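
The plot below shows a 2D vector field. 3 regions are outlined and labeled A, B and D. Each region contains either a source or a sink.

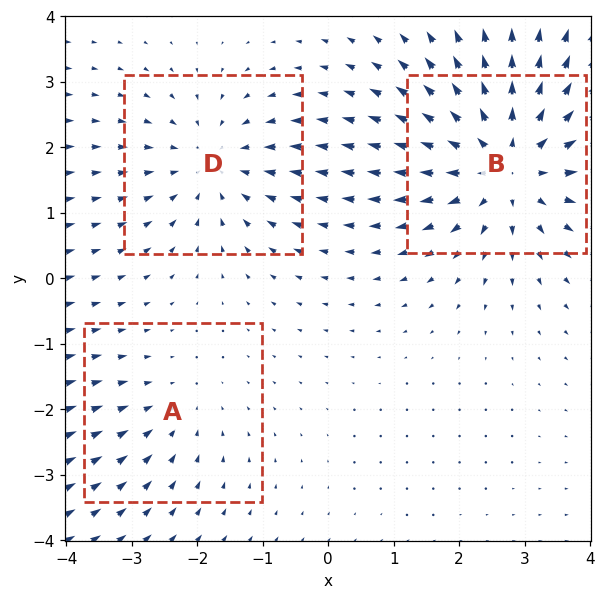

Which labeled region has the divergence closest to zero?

Divergence at each region's feature centre — A: about -2, B: about +5, D: about -3. Region A is closest to zero.

A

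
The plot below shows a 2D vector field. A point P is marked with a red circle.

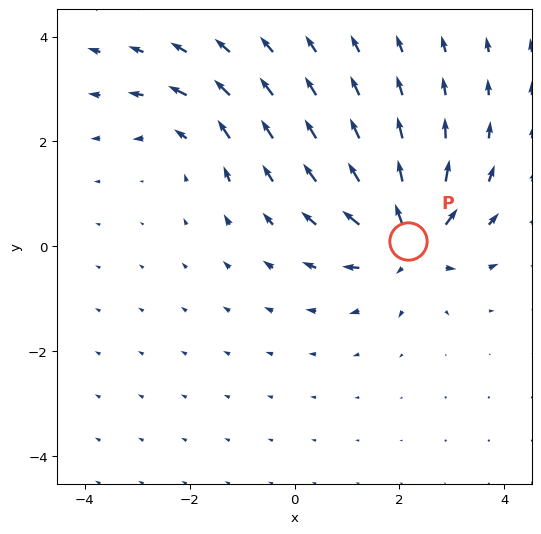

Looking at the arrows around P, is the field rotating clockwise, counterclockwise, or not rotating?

not rotating

Near P at (2.2, 0.1) the arrows show no circulation. The curl there is ≈0.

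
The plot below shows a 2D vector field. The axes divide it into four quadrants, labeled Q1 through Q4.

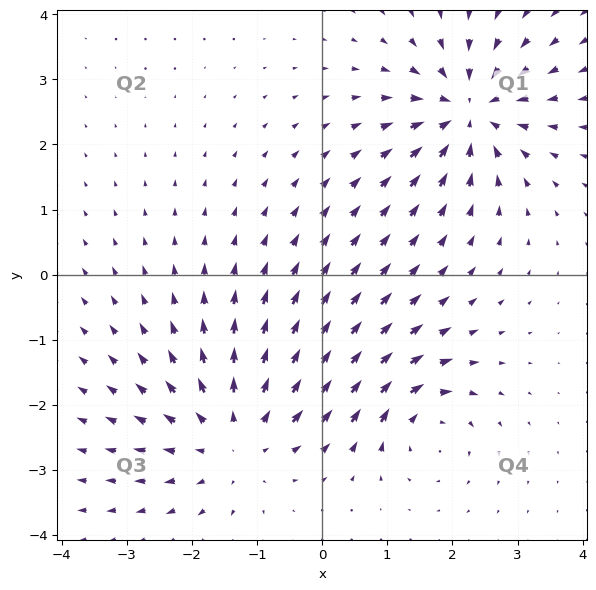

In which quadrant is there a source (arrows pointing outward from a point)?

The source sits at approximately (-1.3, -2.5), which lies in quadrant Q3. The divergence there is about +4, positive as expected for a source.

Q3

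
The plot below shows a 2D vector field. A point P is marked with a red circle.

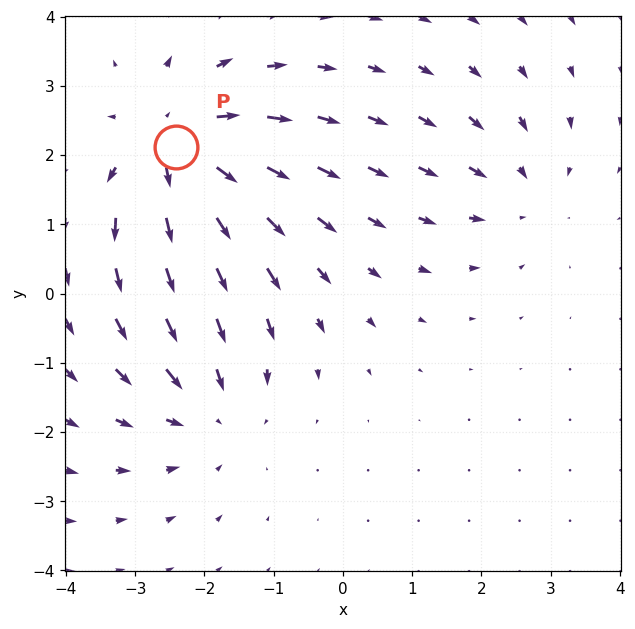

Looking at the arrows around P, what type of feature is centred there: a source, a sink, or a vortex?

source

At P (-2.4, 2.1) the arrows spread outward. Divergence about +4, curl ≈0 — positive divergence with near-zero curl is a source.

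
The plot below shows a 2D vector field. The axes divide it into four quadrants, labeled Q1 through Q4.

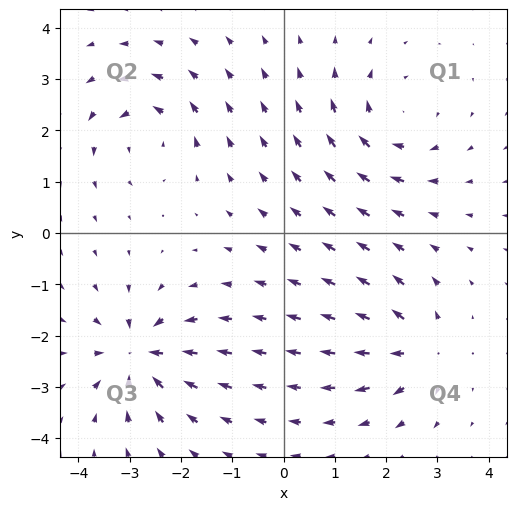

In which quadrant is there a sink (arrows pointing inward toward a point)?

The sink sits at approximately (-2.8, -2.4), which lies in quadrant Q3. The divergence there is about -7, negative as expected for a sink.

Q3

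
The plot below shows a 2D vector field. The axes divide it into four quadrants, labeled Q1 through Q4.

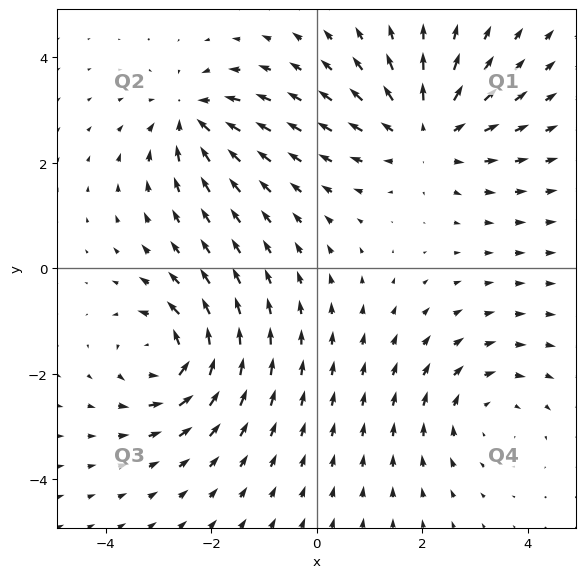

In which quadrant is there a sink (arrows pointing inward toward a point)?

Q2

The sink sits at approximately (-2.4, 2.9), which lies in quadrant Q2. The divergence there is about -4, negative as expected for a sink.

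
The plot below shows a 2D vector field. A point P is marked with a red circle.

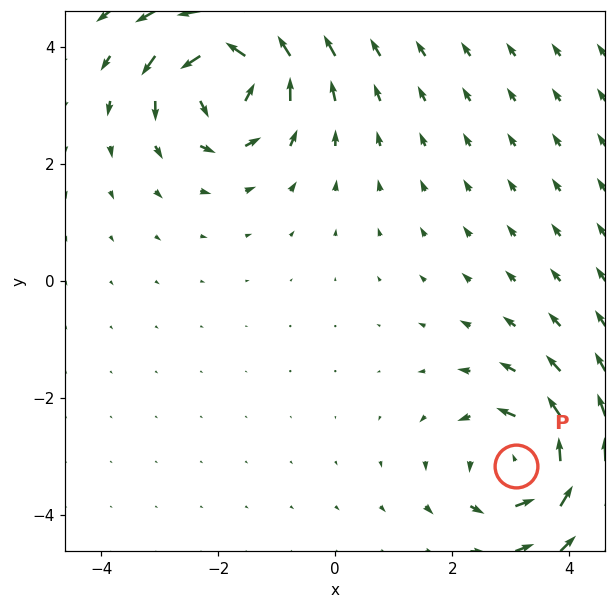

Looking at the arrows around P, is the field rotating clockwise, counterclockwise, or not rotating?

Near P at (3.1, -3.2) the arrows circulate counterclockwise. The curl (z-component) there is about +5; positive curl means counterclockwise rotation.

counterclockwise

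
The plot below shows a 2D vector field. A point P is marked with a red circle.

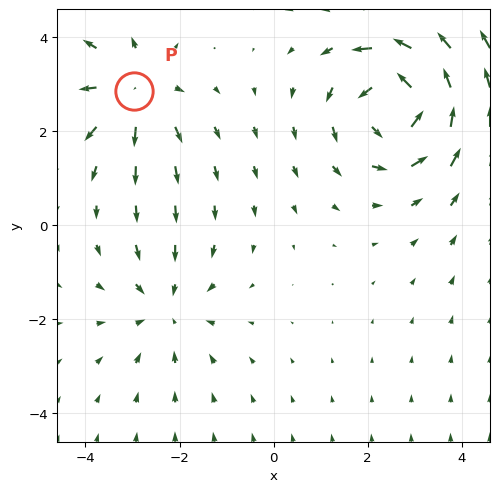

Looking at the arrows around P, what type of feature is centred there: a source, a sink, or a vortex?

At P (-3.0, 2.9) the arrows spread outward. Divergence about +3, curl ≈0 — positive divergence with near-zero curl is a source.

source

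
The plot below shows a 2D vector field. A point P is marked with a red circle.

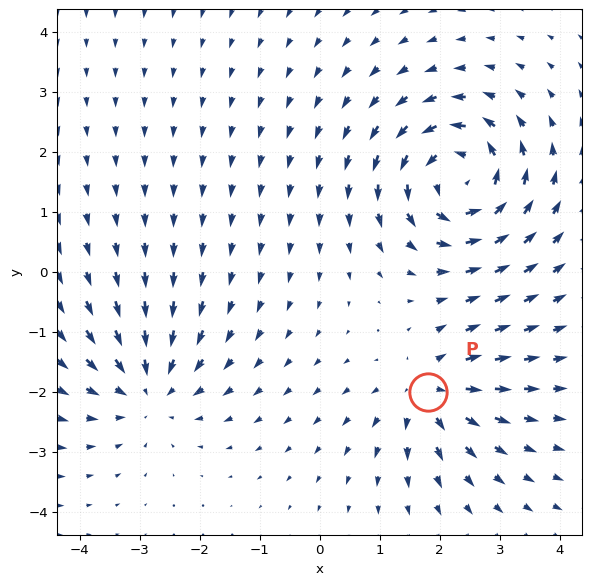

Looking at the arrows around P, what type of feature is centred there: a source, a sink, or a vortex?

At P (1.8, -2.0) the arrows spread outward. Divergence about +4, curl ≈0 — positive divergence with near-zero curl is a source.

source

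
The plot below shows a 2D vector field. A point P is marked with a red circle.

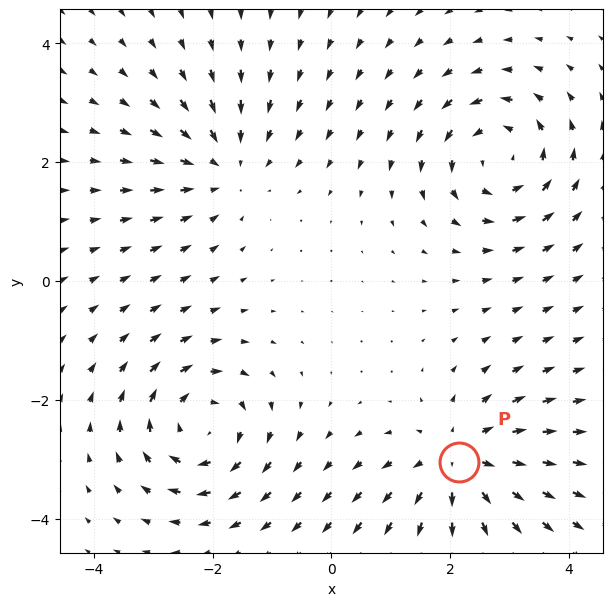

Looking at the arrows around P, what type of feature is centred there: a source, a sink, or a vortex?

At P (2.2, -3.1) the arrows spread outward. Divergence about +5, curl ≈0 — positive divergence with near-zero curl is a source.

source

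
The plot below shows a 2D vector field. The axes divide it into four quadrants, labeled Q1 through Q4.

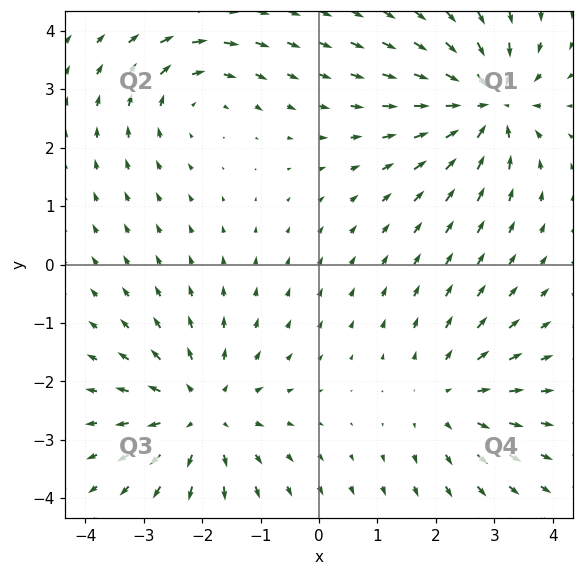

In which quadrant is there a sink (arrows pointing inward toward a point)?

The sink sits at approximately (2.9, 2.8), which lies in quadrant Q1. The divergence there is about -6, negative as expected for a sink.

Q1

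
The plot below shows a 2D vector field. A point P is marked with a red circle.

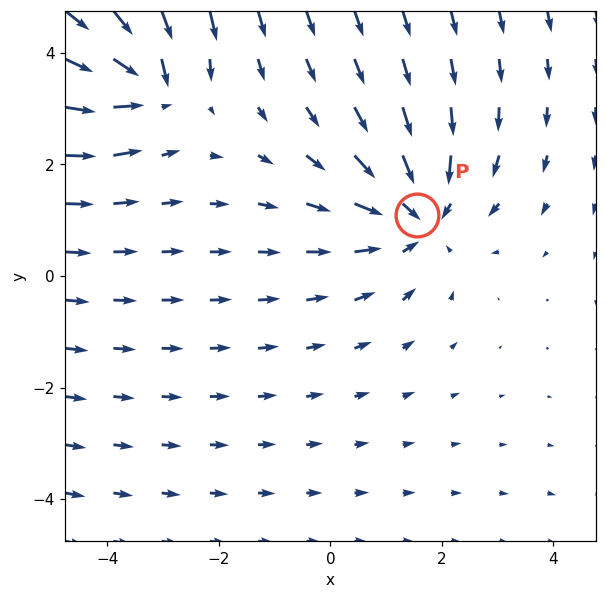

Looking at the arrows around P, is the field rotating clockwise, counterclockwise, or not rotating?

not rotating

Near P at (1.6, 1.1) the arrows show no circulation. The curl there is ≈0.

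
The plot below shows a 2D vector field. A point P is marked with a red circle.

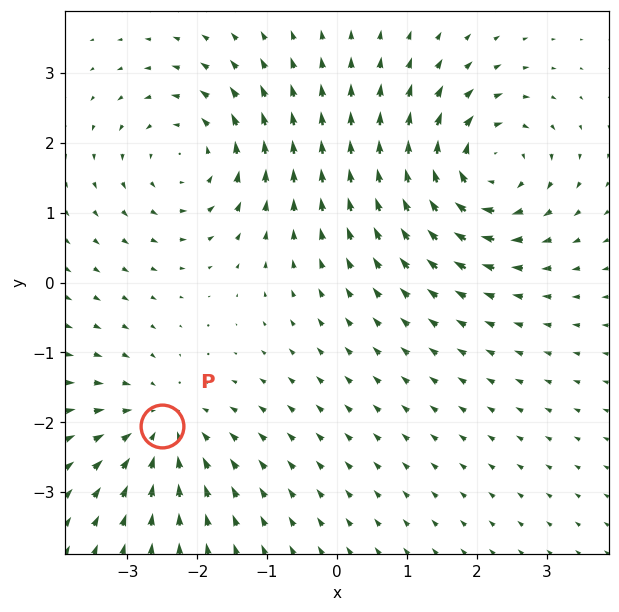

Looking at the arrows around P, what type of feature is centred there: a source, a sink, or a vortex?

sink

At P (-2.5, -2.0) the arrows converge inward. Divergence about -4, curl ≈0 — negative divergence with near-zero curl is a sink.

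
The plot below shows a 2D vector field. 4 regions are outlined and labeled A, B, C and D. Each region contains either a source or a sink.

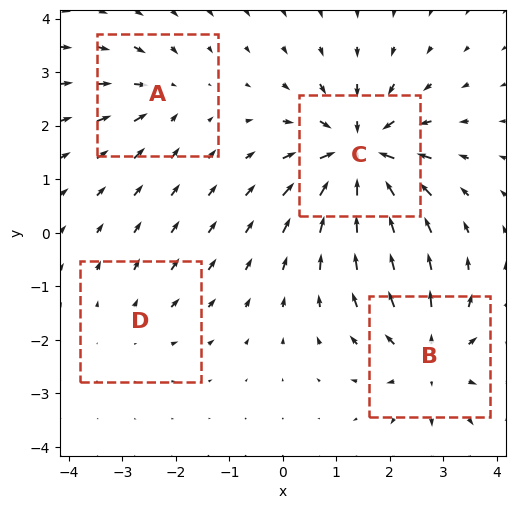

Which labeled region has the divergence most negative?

Divergence at each region's feature centre — A: about -4, B: about +5, C: about -8, D: about +2. Region C is most negative.

C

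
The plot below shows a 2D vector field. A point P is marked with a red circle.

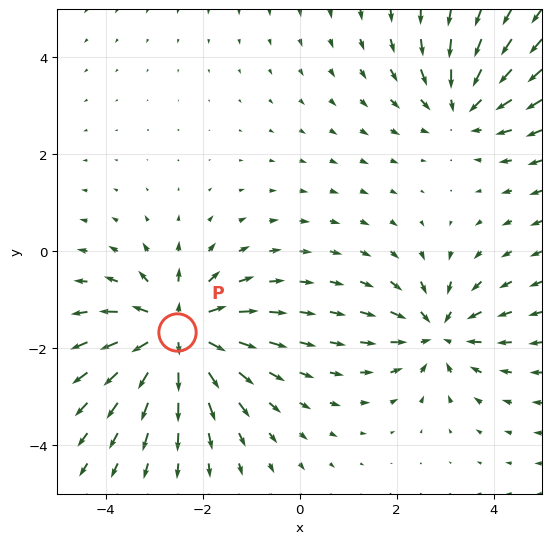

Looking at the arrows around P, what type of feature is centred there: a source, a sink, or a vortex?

At P (-2.5, -1.7) the arrows spread outward. Divergence about +5, curl ≈0 — positive divergence with near-zero curl is a source.

source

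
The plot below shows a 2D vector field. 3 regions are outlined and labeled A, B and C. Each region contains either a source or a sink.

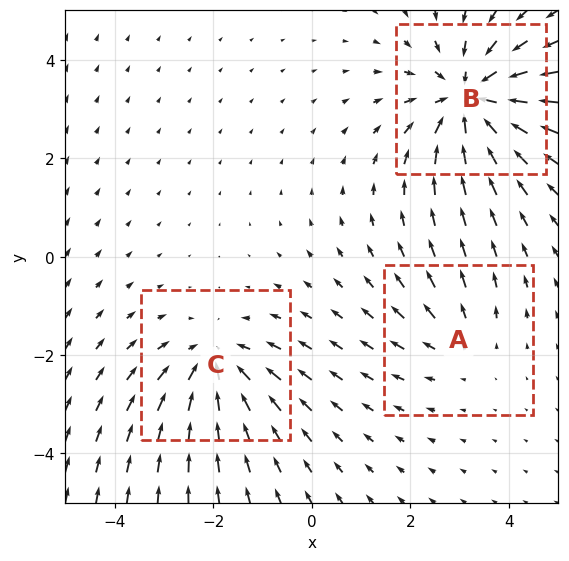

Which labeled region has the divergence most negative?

B

Divergence at each region's feature centre — A: about +2, B: about -4, C: about -3. Region B is most negative.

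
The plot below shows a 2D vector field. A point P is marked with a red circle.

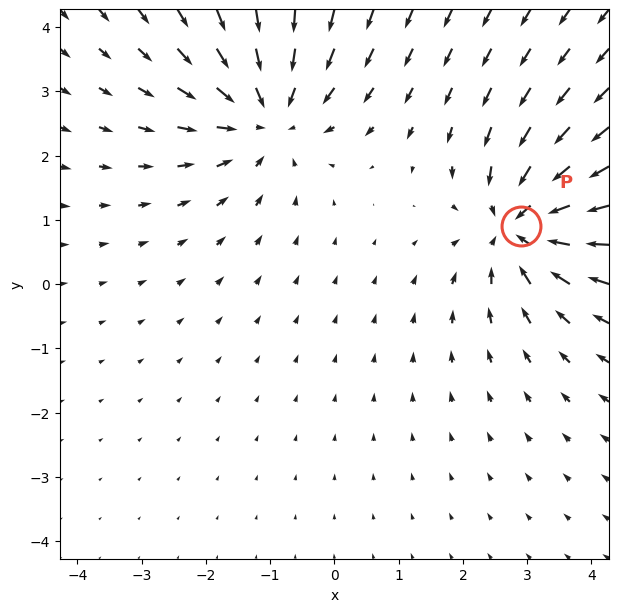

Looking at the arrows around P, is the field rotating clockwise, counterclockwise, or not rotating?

not rotating

Near P at (2.9, 0.9) the arrows show no circulation. The curl there is ≈0.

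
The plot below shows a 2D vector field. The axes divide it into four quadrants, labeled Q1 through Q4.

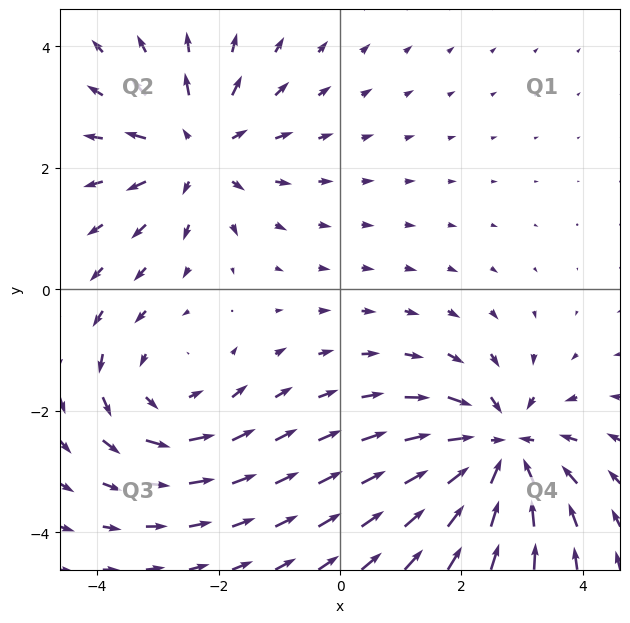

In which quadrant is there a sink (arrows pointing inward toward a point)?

Q4

The sink sits at approximately (2.6, -2.6), which lies in quadrant Q4. The divergence there is about -6, negative as expected for a sink.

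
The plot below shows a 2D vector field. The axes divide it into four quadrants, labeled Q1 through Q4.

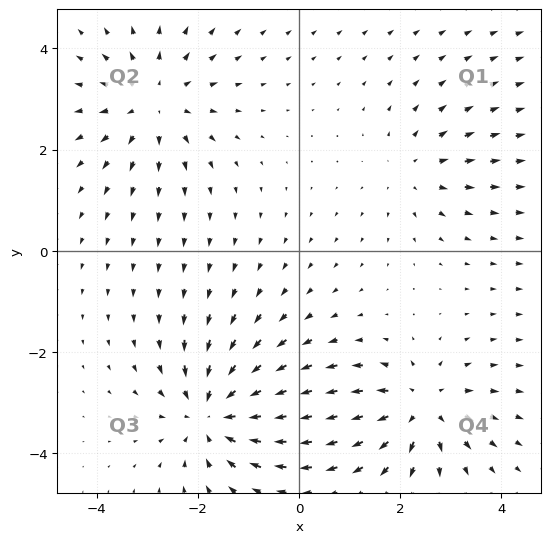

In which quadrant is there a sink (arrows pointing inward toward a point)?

The sink sits at approximately (-1.7, -3.2), which lies in quadrant Q3. The divergence there is about -5, negative as expected for a sink.

Q3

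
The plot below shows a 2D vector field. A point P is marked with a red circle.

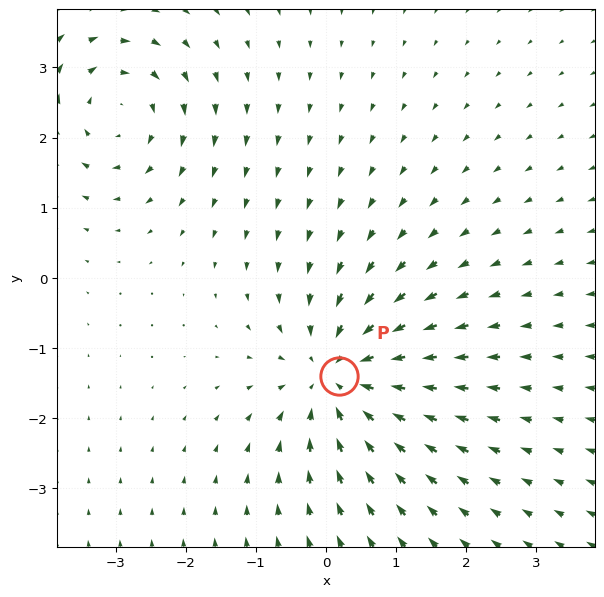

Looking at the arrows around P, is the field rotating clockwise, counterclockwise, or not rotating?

Near P at (0.2, -1.4) the arrows show no circulation. The curl there is ≈0.

not rotating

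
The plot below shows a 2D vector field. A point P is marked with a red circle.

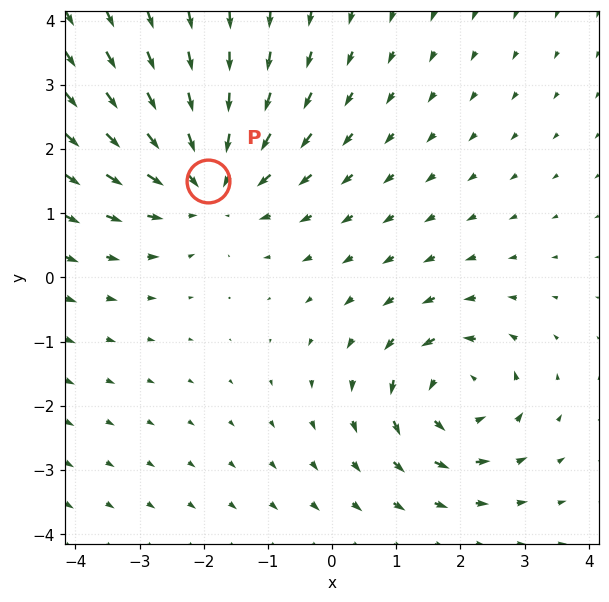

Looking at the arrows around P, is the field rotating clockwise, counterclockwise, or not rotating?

not rotating

Near P at (-1.9, 1.5) the arrows show no circulation. The curl there is ≈0.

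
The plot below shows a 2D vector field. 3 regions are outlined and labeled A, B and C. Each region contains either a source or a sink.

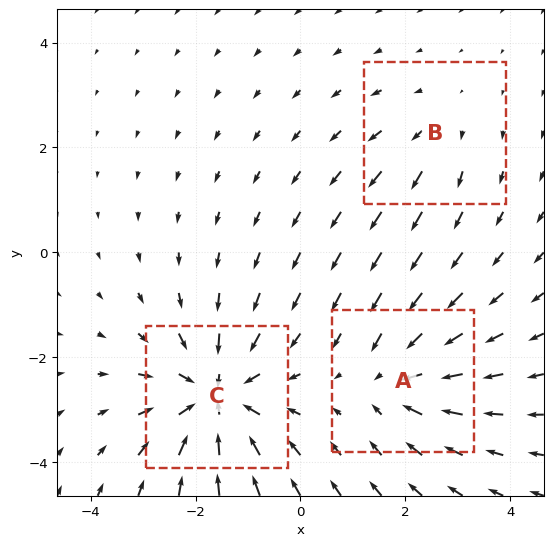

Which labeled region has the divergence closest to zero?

Divergence at each region's feature centre — A: about -3, B: about +2, C: about -5. Region B is closest to zero.

B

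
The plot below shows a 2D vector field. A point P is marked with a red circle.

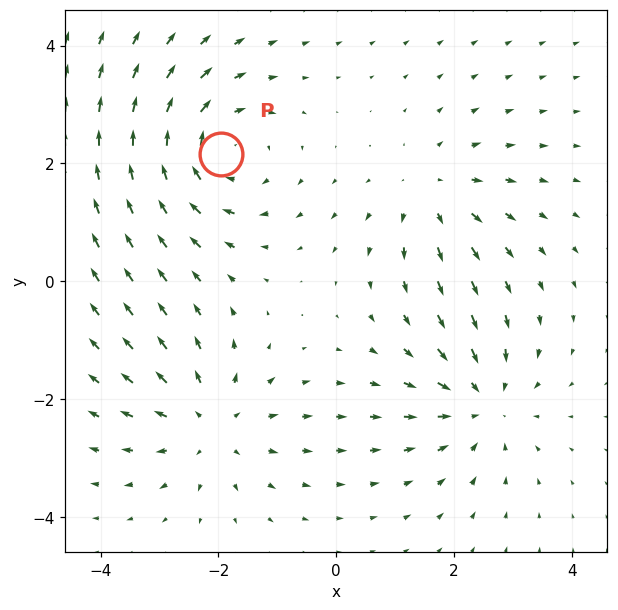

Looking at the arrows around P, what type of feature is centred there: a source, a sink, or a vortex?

At P (-2.0, 2.2) the arrows circulate clockwise. Divergence ≈0, curl about -4 — near-zero divergence with nonzero curl is a vortex.

vortex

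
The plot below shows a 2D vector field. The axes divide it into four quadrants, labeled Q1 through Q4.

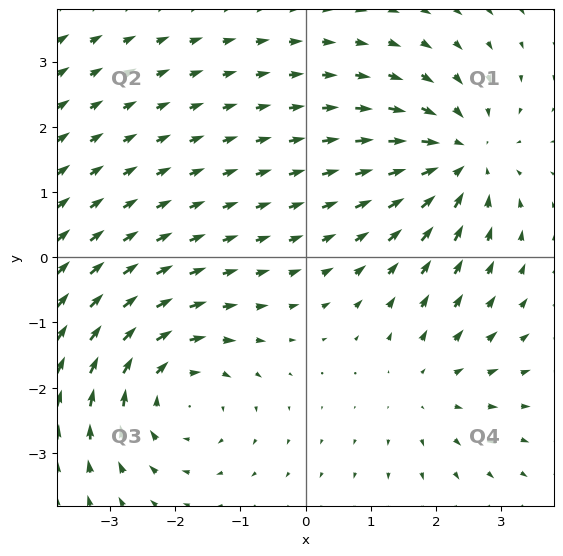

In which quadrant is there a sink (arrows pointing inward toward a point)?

The sink sits at approximately (2.4, 1.5), which lies in quadrant Q1. The divergence there is about -4, negative as expected for a sink.

Q1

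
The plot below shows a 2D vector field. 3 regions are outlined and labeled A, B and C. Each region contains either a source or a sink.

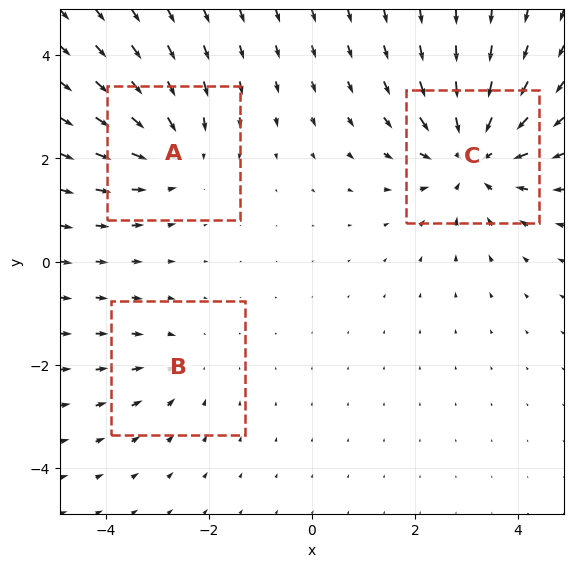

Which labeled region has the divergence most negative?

Divergence at each region's feature centre — A: about -3, B: about -2, C: about -4. Region C is most negative.

C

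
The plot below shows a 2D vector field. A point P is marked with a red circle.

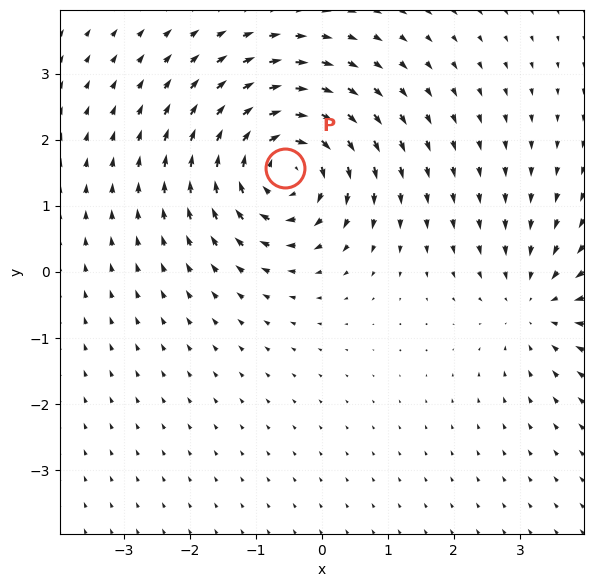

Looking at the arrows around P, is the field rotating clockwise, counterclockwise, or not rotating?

Near P at (-0.6, 1.6) the arrows circulate clockwise. The curl (z-component) there is about -5; negative curl means clockwise rotation.

clockwise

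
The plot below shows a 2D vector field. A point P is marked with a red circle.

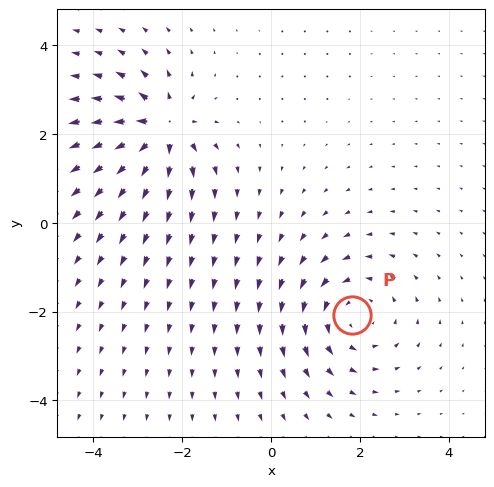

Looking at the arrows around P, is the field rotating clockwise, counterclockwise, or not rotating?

Near P at (1.8, -2.1) the arrows circulate counterclockwise. The curl (z-component) there is about +3; positive curl means counterclockwise rotation.

counterclockwise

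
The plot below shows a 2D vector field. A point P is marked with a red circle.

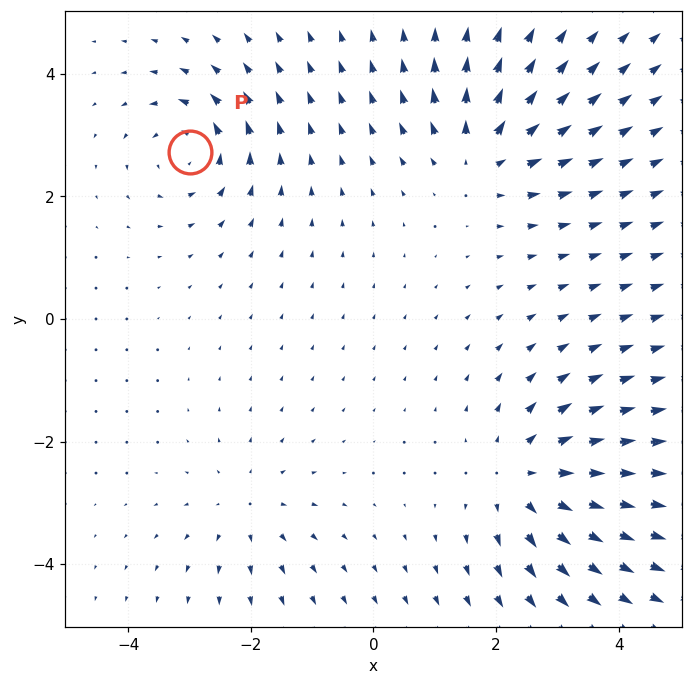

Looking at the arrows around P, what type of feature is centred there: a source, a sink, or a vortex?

At P (-3.0, 2.7) the arrows circulate counterclockwise. Divergence ≈0, curl about +5 — near-zero divergence with nonzero curl is a vortex.

vortex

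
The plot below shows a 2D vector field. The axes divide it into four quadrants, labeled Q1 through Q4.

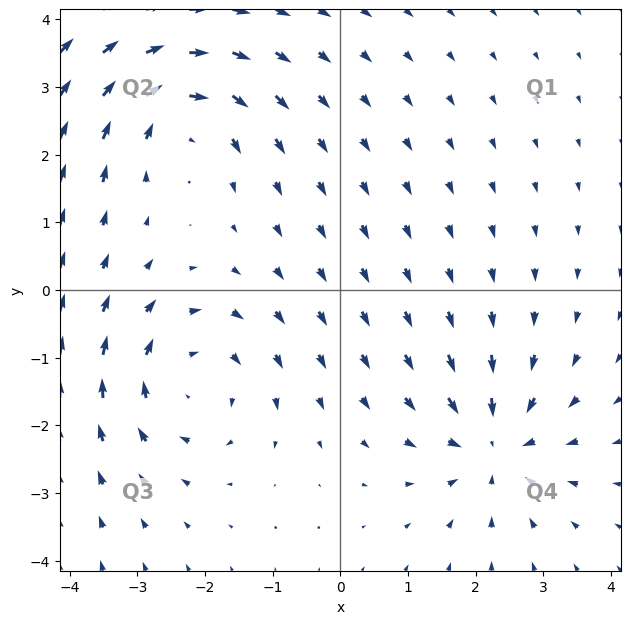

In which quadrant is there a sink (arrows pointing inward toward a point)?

Q4

The sink sits at approximately (2.3, -2.3), which lies in quadrant Q4. The divergence there is about -4, negative as expected for a sink.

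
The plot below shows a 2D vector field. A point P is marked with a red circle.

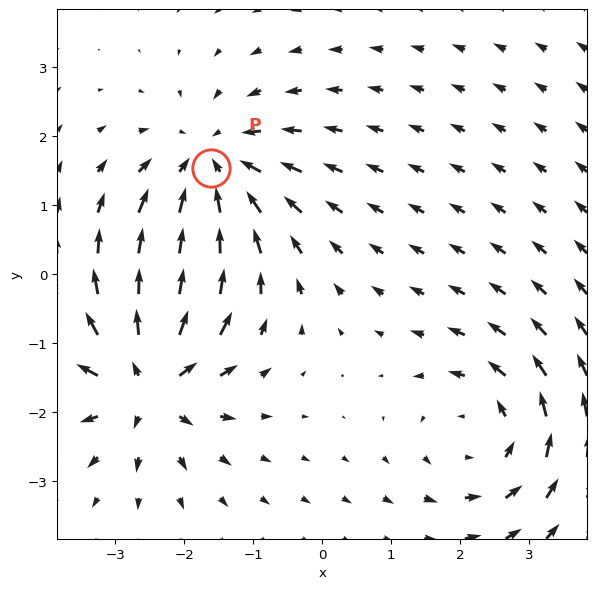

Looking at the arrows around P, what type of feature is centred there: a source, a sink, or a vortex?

sink

At P (-1.6, 1.5) the arrows converge inward. Divergence about -5, curl ≈0 — negative divergence with near-zero curl is a sink.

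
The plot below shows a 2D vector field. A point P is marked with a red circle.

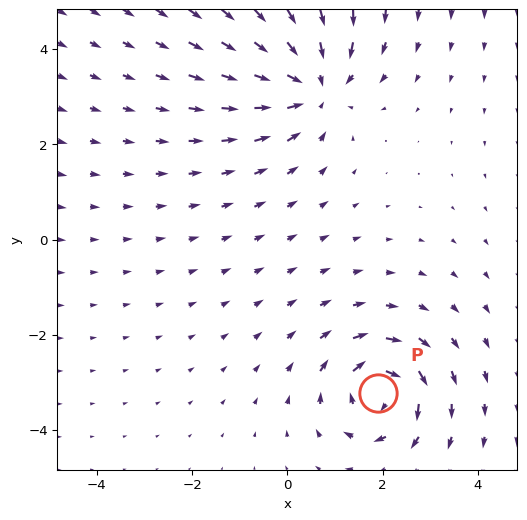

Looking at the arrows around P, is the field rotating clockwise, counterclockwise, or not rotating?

clockwise

Near P at (1.9, -3.2) the arrows circulate clockwise. The curl (z-component) there is about -5; negative curl means clockwise rotation.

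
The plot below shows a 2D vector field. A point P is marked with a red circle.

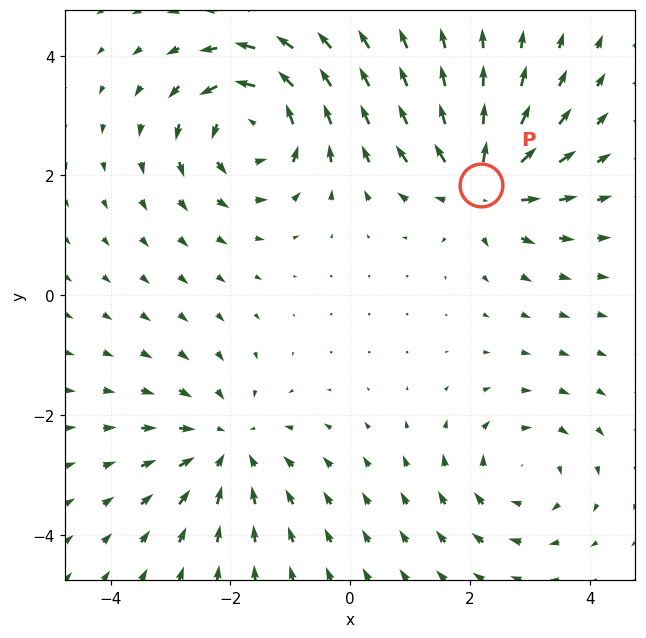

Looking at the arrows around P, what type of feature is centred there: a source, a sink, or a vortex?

At P (2.2, 1.8) the arrows spread outward. Divergence about +5, curl ≈0 — positive divergence with near-zero curl is a source.

source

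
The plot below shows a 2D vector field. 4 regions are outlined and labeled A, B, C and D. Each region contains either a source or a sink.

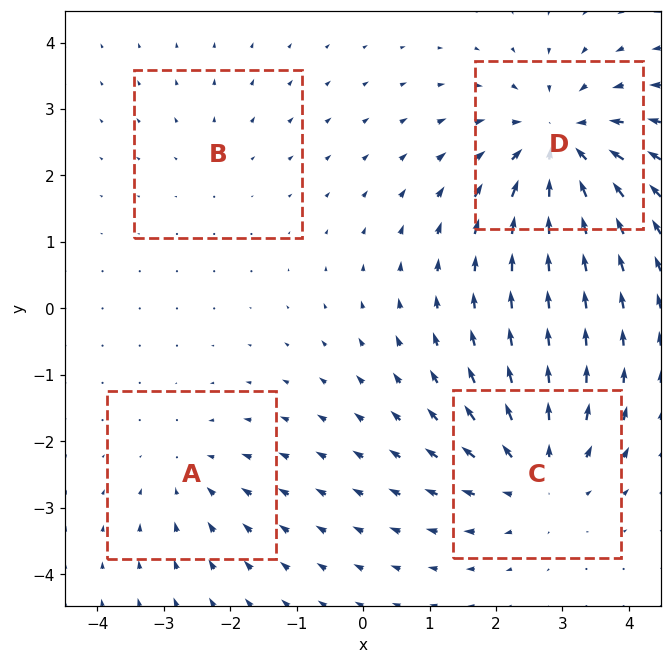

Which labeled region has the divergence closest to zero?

Divergence at each region's feature centre — A: about -3, B: about +2, C: about +5, D: about -6. Region B is closest to zero.

B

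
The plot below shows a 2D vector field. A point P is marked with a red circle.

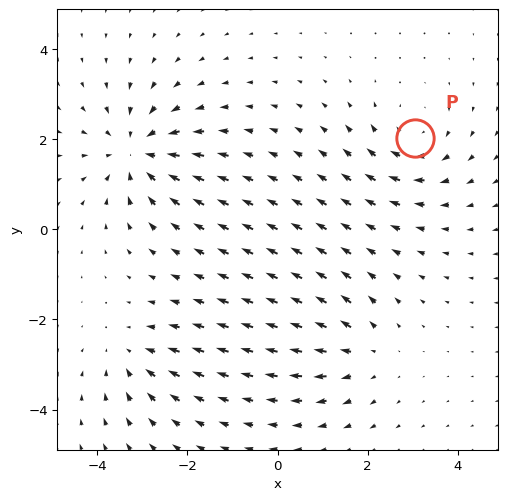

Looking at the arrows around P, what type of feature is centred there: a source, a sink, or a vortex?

At P (3.0, 2.0) the arrows circulate clockwise. Divergence ≈0, curl about -3 — near-zero divergence with nonzero curl is a vortex.

vortex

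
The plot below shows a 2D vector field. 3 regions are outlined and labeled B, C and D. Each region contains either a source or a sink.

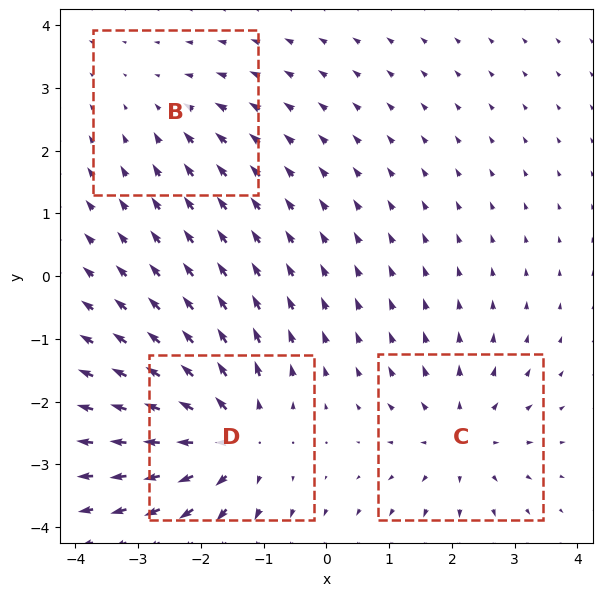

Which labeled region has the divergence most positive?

Divergence at each region's feature centre — B: about -2, C: about +3, D: about +5. Region D is most positive.

D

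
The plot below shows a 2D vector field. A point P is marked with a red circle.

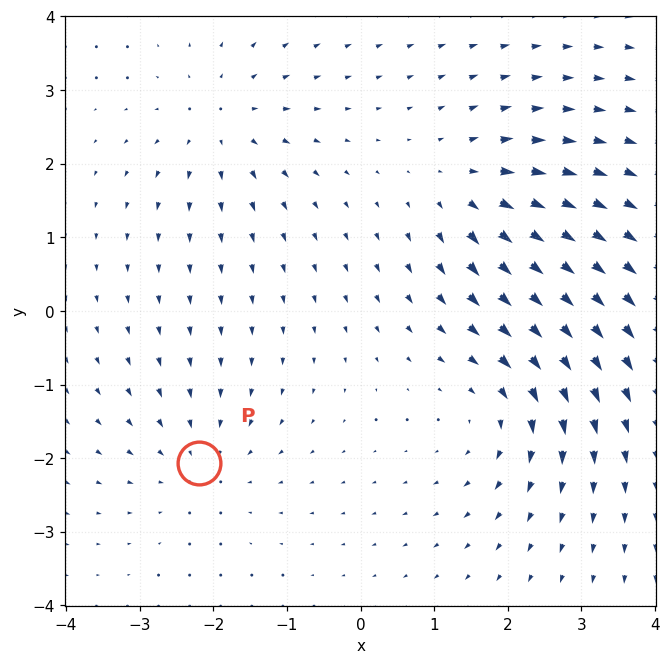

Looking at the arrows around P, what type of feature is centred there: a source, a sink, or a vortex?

At P (-2.2, -2.1) the arrows converge inward. Divergence about -3, curl ≈0 — negative divergence with near-zero curl is a sink.

sink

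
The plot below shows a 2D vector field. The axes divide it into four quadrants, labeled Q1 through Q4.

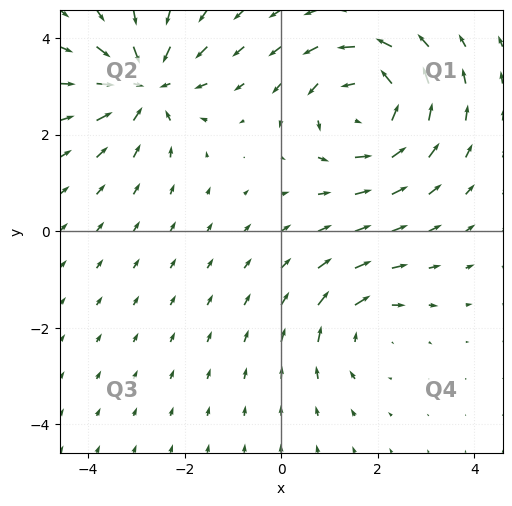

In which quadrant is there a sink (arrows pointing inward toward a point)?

The sink sits at approximately (-2.8, 3.0), which lies in quadrant Q2. The divergence there is about -4, negative as expected for a sink.

Q2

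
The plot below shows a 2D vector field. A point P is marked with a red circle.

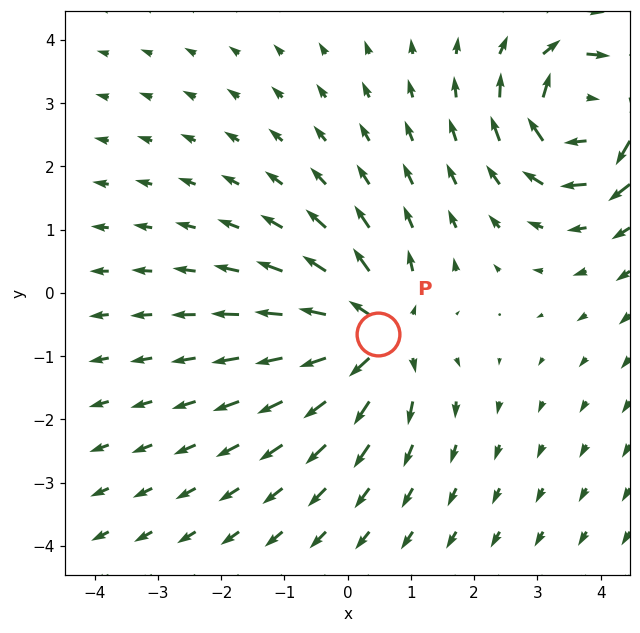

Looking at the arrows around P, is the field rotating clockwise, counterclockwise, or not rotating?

not rotating

Near P at (0.5, -0.7) the arrows show no circulation. The curl there is ≈0.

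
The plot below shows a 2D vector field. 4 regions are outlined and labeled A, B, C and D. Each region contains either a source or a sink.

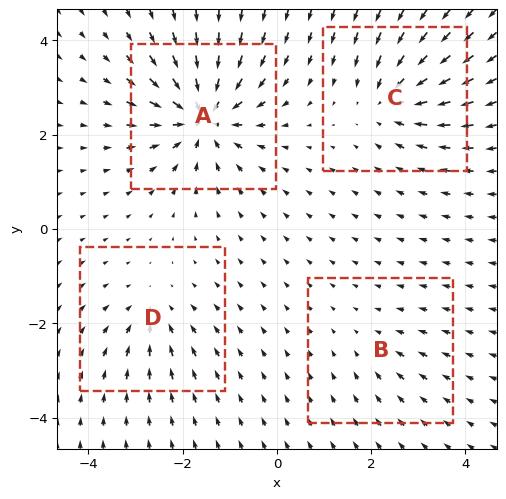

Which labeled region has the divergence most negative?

Divergence at each region's feature centre — A: about -9, B: about -2, C: about -5, D: about -4. Region A is most negative.

A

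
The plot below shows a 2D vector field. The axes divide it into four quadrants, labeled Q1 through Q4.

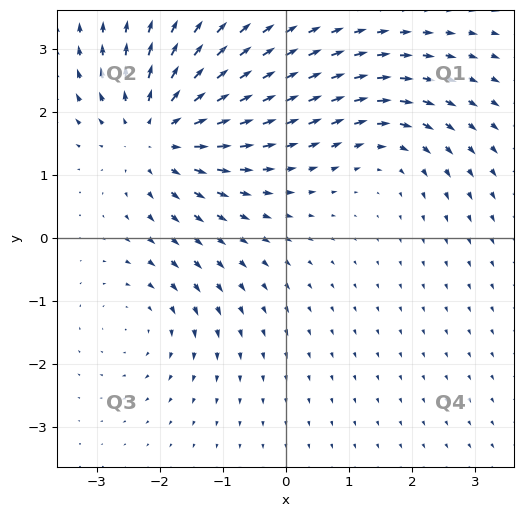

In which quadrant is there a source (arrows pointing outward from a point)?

The source sits at approximately (-2.0, 1.7), which lies in quadrant Q2. The divergence there is about +4, positive as expected for a source.

Q2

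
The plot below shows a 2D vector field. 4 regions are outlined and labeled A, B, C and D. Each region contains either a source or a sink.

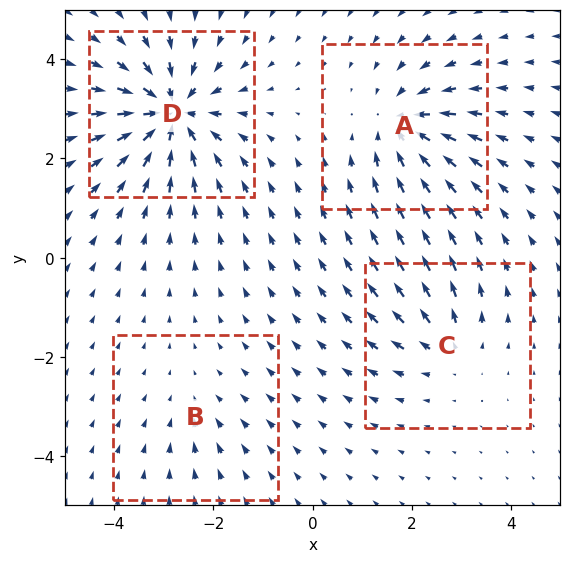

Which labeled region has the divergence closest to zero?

Divergence at each region's feature centre — A: about -6, B: about -2, C: about +4, D: about -8. Region B is closest to zero.

B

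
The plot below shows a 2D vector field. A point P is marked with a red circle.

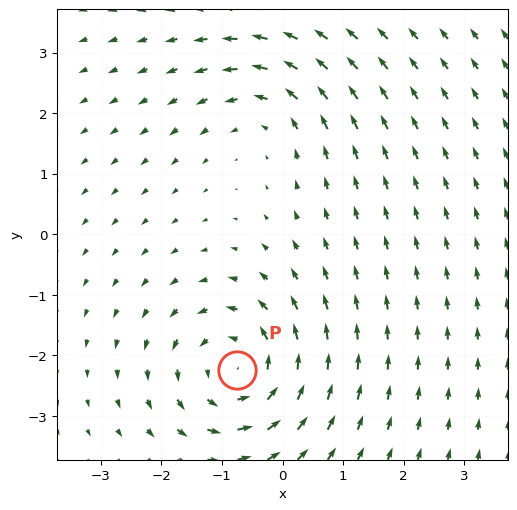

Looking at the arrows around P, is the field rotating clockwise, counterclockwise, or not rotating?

Near P at (-0.7, -2.2) the arrows circulate counterclockwise. The curl (z-component) there is about +5; positive curl means counterclockwise rotation.

counterclockwise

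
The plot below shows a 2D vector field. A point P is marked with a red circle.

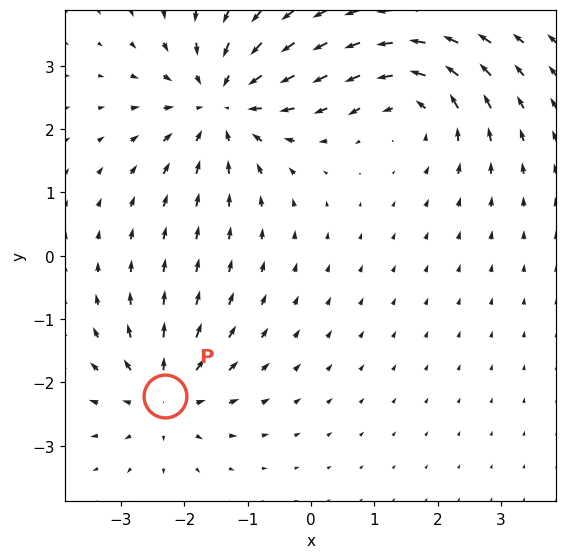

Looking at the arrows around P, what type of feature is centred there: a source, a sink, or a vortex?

source

At P (-2.3, -2.2) the arrows spread outward. Divergence about +4, curl ≈0 — positive divergence with near-zero curl is a source.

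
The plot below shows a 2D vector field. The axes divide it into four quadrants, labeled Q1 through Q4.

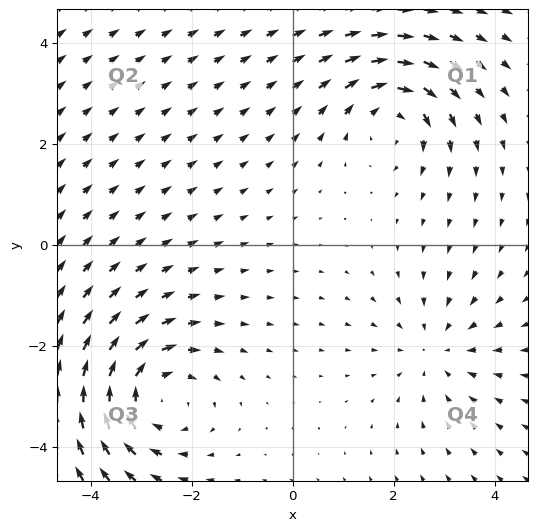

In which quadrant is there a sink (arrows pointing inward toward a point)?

The sink sits at approximately (2.9, -2.1), which lies in quadrant Q4. The divergence there is about -2, negative as expected for a sink.

Q4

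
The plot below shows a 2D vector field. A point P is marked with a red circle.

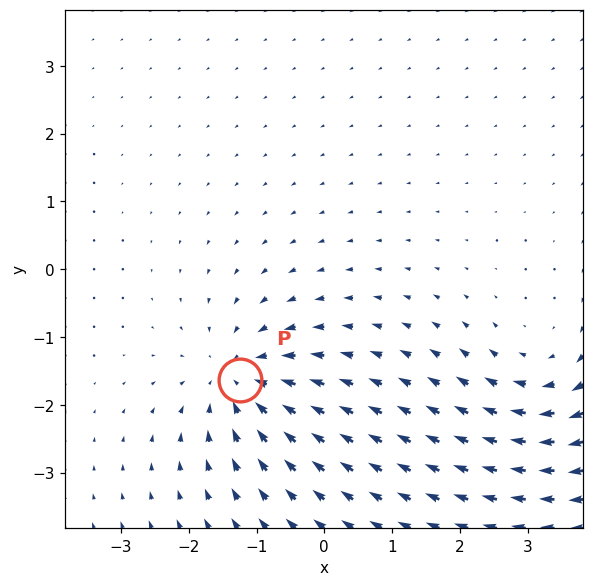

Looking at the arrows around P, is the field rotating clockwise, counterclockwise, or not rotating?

not rotating

Near P at (-1.2, -1.6) the arrows show no circulation. The curl there is ≈0.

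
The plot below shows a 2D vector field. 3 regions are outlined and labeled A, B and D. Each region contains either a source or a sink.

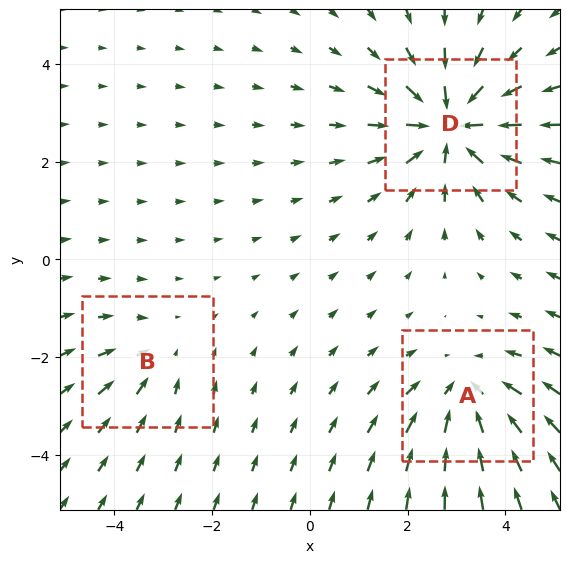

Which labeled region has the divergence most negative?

Divergence at each region's feature centre — A: about -3, B: about -2, D: about -4. Region D is most negative.

D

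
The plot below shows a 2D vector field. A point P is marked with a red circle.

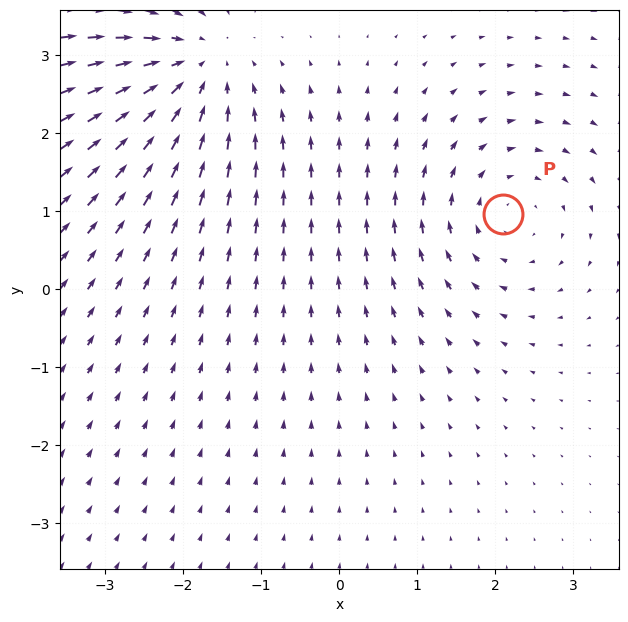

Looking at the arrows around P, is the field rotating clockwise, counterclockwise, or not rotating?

Near P at (2.1, 1.0) the arrows circulate clockwise. The curl (z-component) there is about -3; negative curl means clockwise rotation.

clockwise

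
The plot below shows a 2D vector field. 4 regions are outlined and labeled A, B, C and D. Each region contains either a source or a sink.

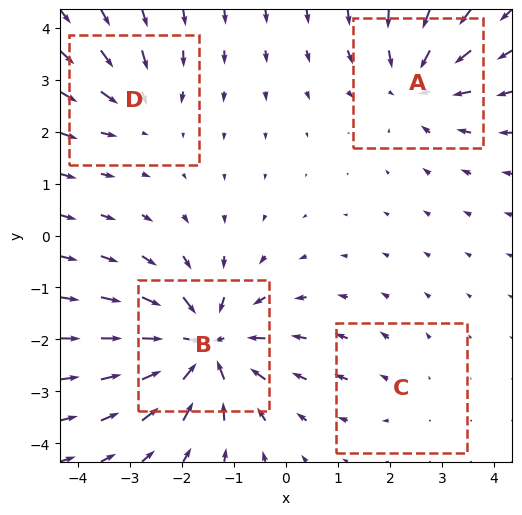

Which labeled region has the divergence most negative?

Divergence at each region's feature centre — A: about -5, B: about -8, C: about +2, D: about -3. Region B is most negative.

B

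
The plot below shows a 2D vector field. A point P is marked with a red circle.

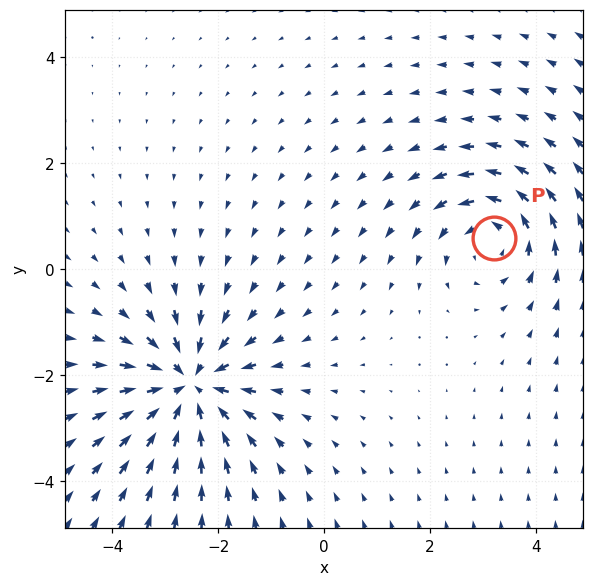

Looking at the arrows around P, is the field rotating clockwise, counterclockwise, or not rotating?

counterclockwise

Near P at (3.2, 0.6) the arrows circulate counterclockwise. The curl (z-component) there is about +4; positive curl means counterclockwise rotation.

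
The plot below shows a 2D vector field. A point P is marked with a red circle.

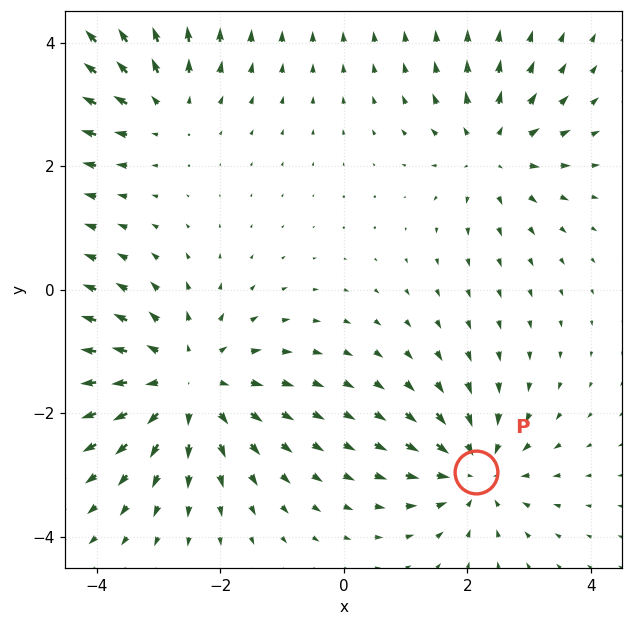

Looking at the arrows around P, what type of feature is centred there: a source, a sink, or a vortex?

At P (2.1, -2.9) the arrows converge inward. Divergence about -4, curl ≈0 — negative divergence with near-zero curl is a sink.

sink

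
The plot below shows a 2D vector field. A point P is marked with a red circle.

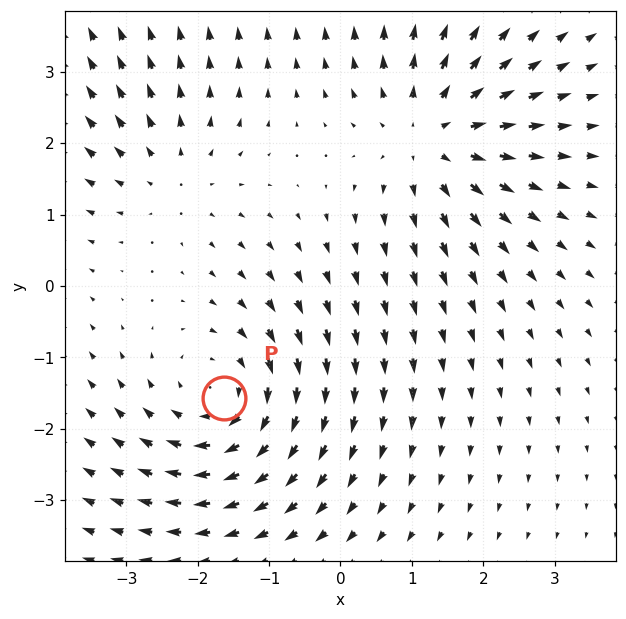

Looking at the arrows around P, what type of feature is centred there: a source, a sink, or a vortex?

At P (-1.6, -1.6) the arrows circulate clockwise. Divergence ≈0, curl about -4 — near-zero divergence with nonzero curl is a vortex.

vortex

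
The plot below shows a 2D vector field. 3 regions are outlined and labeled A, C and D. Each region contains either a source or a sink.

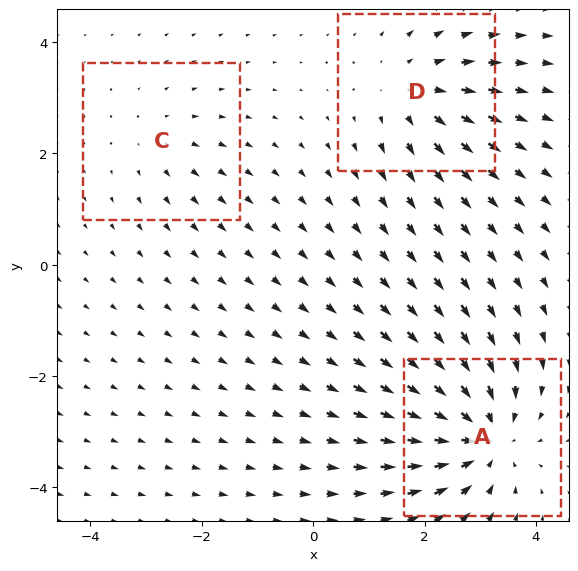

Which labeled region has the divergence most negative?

A

Divergence at each region's feature centre — A: about -5, C: about +2, D: about +3. Region A is most negative.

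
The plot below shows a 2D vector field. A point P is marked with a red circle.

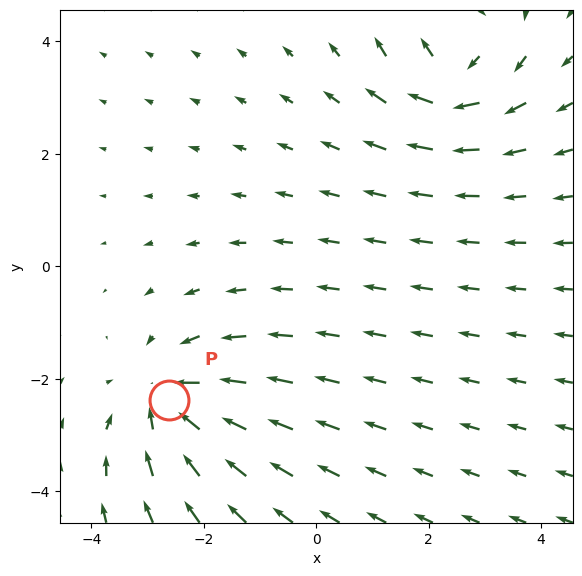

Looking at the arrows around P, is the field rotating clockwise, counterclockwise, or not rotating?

Near P at (-2.6, -2.4) the arrows show no circulation. The curl there is ≈0.

not rotating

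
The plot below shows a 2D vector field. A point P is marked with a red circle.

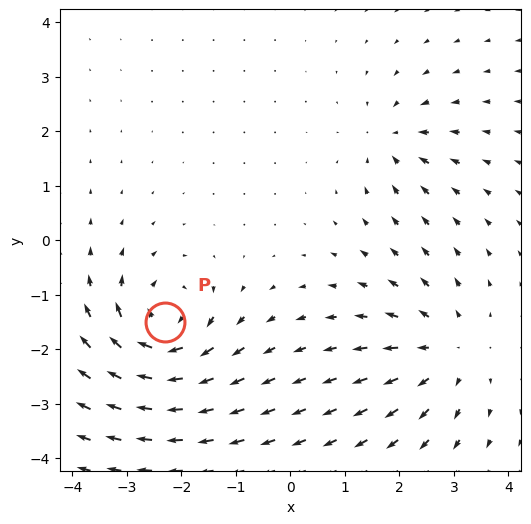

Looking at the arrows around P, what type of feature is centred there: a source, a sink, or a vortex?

vortex

At P (-2.3, -1.5) the arrows circulate clockwise. Divergence ≈0, curl about -7 — near-zero divergence with nonzero curl is a vortex.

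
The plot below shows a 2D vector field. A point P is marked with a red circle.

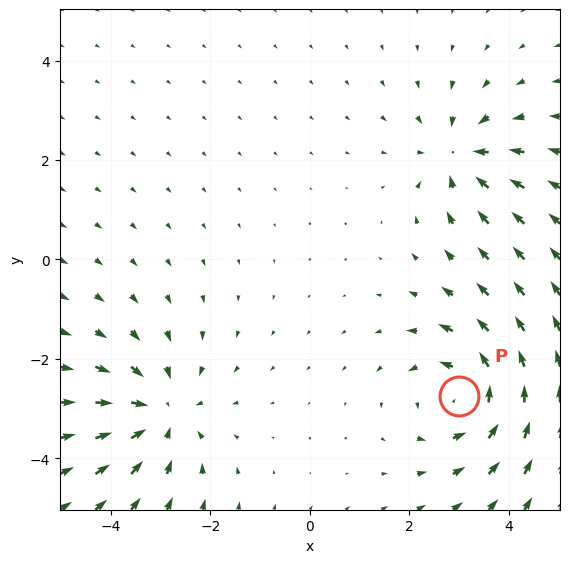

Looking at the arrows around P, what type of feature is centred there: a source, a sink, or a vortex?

vortex

At P (3.0, -2.8) the arrows circulate counterclockwise. Divergence ≈0, curl about +4 — near-zero divergence with nonzero curl is a vortex.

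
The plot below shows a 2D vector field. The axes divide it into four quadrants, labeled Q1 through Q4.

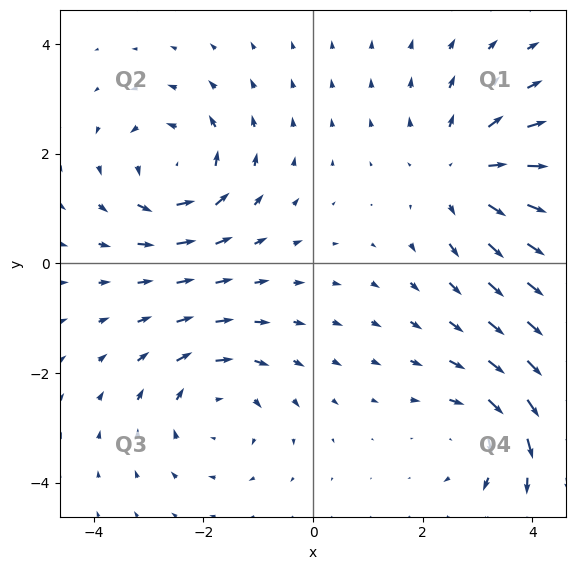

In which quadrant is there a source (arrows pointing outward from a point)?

Q1

The source sits at approximately (2.8, 1.6), which lies in quadrant Q1. The divergence there is about +3, positive as expected for a source.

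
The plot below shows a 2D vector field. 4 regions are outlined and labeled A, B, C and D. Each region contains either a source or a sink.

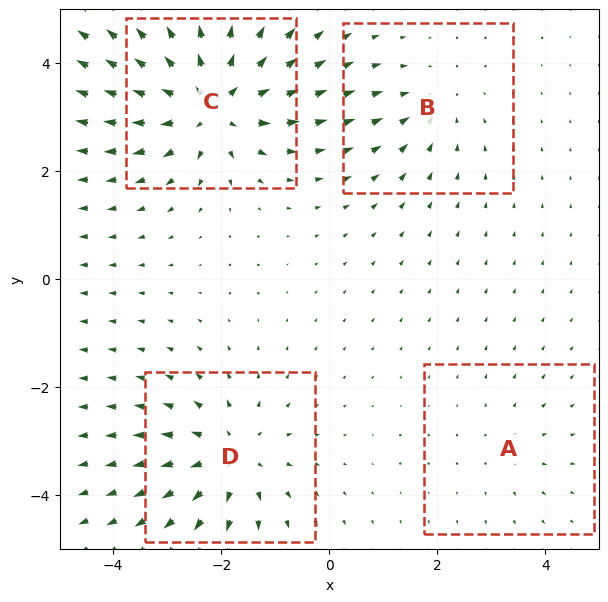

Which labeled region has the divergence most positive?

C

Divergence at each region's feature centre — A: about +2, B: about -3, C: about +7, D: about +5. Region C is most positive.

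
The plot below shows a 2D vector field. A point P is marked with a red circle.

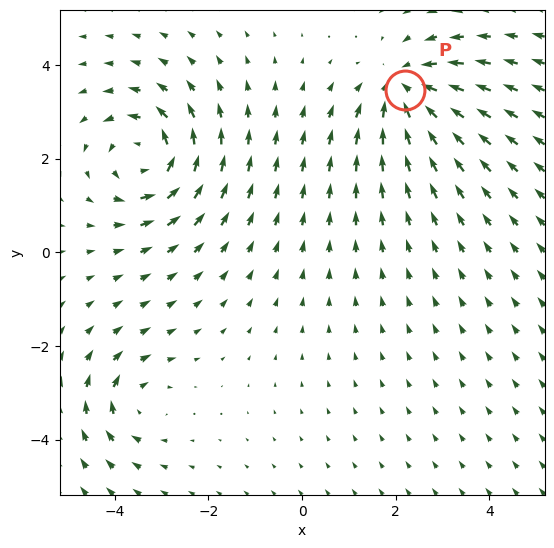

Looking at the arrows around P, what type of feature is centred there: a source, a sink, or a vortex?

sink

At P (2.2, 3.5) the arrows converge inward. Divergence about -4, curl ≈0 — negative divergence with near-zero curl is a sink.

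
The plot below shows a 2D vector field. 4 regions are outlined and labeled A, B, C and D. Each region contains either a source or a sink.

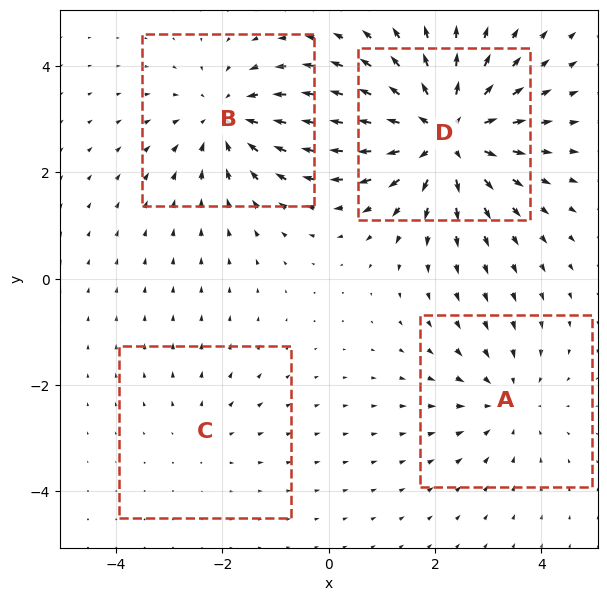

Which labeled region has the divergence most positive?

Divergence at each region's feature centre — A: about -3, B: about -4, C: about +2, D: about +6. Region D is most positive.

D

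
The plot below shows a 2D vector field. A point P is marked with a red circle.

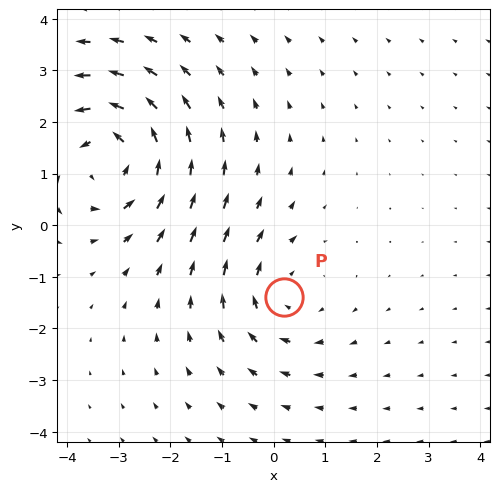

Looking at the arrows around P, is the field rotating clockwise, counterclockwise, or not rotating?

clockwise

Near P at (0.2, -1.4) the arrows circulate clockwise. The curl (z-component) there is about -3; negative curl means clockwise rotation.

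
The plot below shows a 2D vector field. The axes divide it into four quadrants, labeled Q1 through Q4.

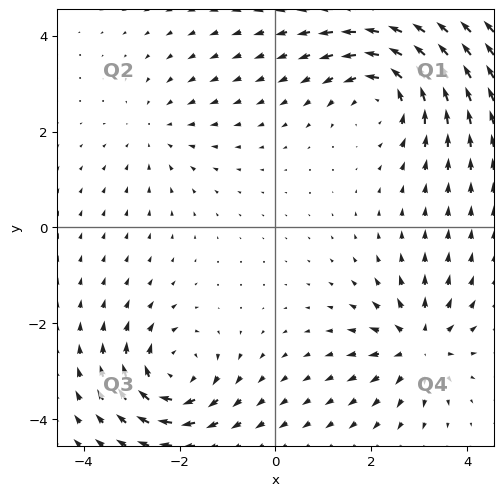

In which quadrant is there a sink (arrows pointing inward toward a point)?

The sink sits at approximately (-2.5, 2.0), which lies in quadrant Q2. The divergence there is about -2, negative as expected for a sink.

Q2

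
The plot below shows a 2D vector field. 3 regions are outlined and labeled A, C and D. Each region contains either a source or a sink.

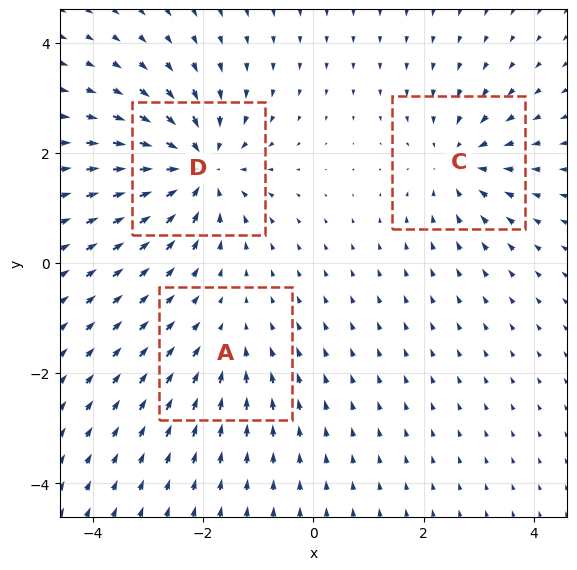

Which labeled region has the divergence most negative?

D

Divergence at each region's feature centre — A: about -2, C: about -4, D: about -5. Region D is most negative.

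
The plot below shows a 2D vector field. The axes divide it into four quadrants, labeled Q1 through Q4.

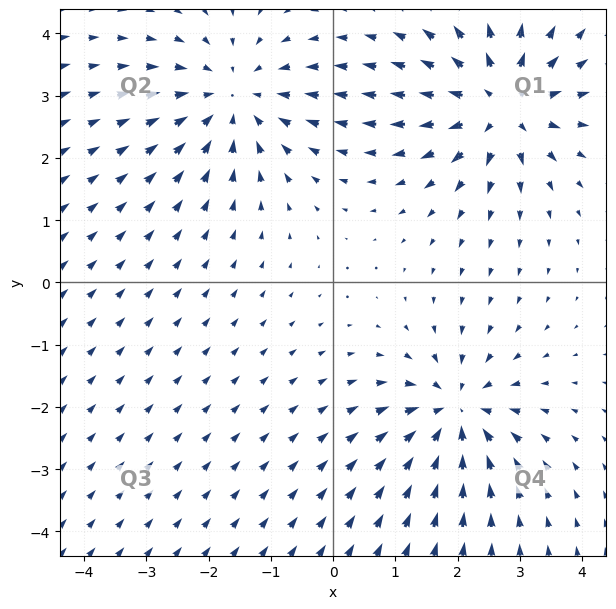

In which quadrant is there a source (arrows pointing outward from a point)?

Q1

The source sits at approximately (2.7, 2.9), which lies in quadrant Q1. The divergence there is about +5, positive as expected for a source.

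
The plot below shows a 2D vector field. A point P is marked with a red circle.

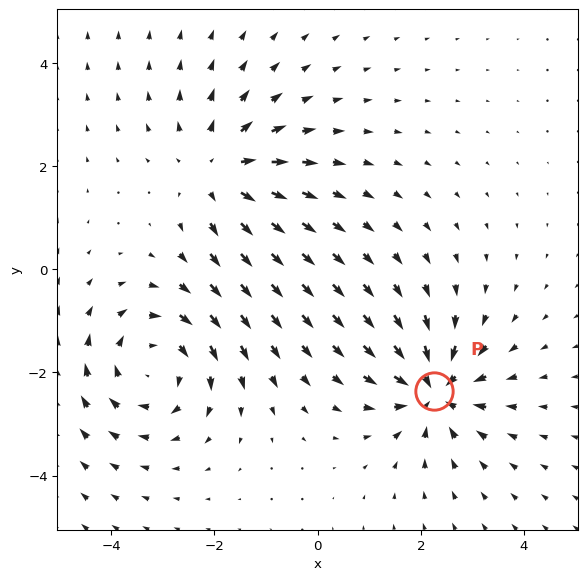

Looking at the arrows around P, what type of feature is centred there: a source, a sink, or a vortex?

sink

At P (2.3, -2.4) the arrows converge inward. Divergence about -5, curl ≈0 — negative divergence with near-zero curl is a sink.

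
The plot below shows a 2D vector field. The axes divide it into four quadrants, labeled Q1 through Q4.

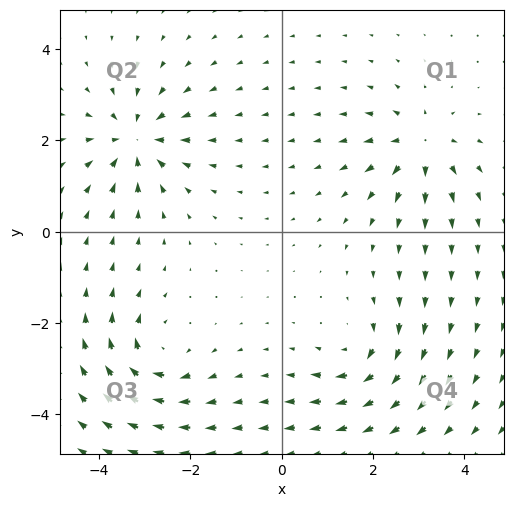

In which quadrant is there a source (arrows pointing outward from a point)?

Q1

The source sits at approximately (3.1, 1.9), which lies in quadrant Q1. The divergence there is about +4, positive as expected for a source.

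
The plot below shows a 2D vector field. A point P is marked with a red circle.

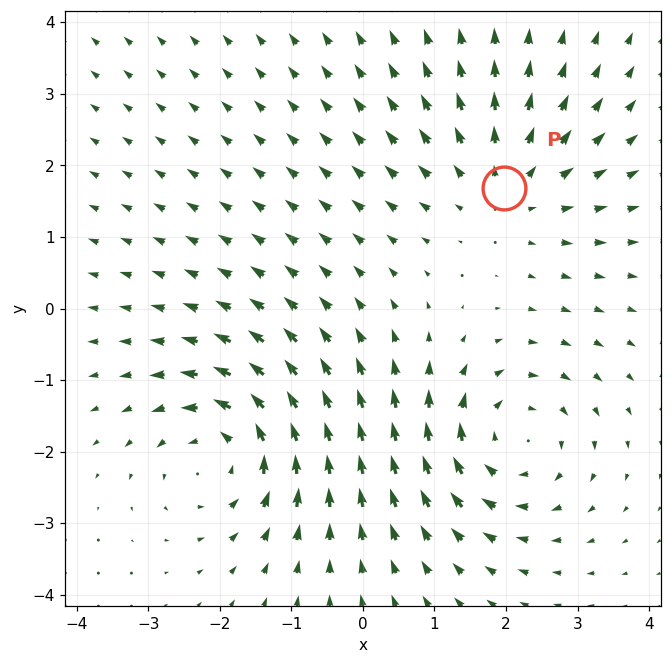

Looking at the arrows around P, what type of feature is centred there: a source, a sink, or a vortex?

At P (2.0, 1.7) the arrows spread outward. Divergence about +3, curl ≈0 — positive divergence with near-zero curl is a source.

source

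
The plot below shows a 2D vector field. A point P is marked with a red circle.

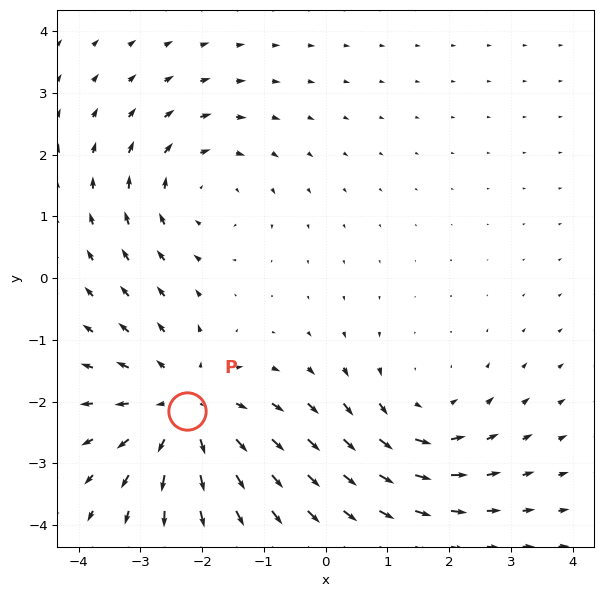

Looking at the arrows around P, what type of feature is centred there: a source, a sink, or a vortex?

At P (-2.3, -2.2) the arrows spread outward. Divergence about +4, curl ≈0 — positive divergence with near-zero curl is a source.

source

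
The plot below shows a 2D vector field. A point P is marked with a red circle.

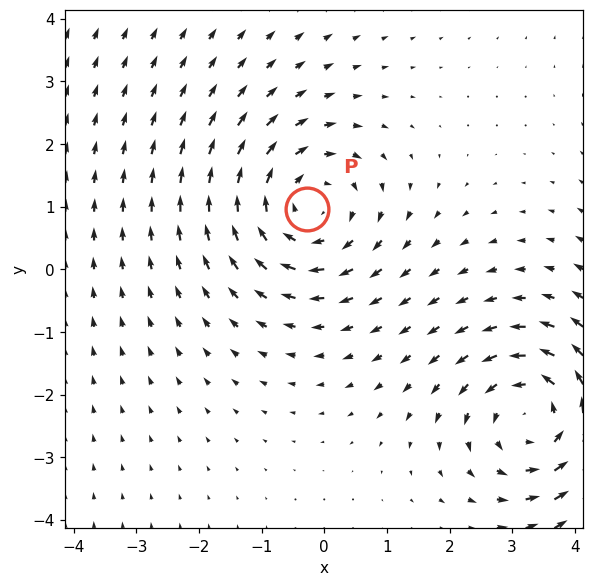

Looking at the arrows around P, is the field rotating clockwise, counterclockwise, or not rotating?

Near P at (-0.3, 1.0) the arrows circulate clockwise. The curl (z-component) there is about -4; negative curl means clockwise rotation.

clockwise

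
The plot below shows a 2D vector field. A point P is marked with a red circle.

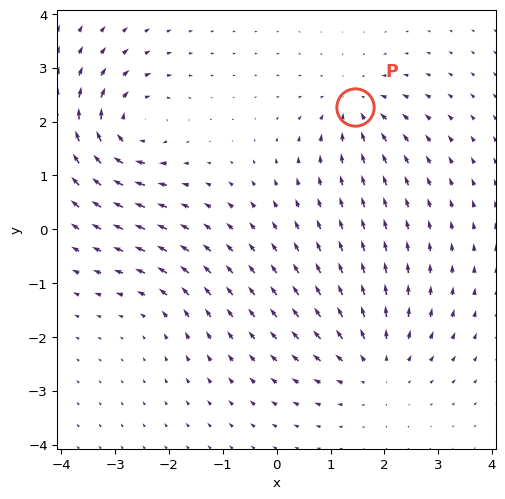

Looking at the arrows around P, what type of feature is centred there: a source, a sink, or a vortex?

At P (1.5, 2.3) the arrows converge inward. Divergence about -5, curl ≈0 — negative divergence with near-zero curl is a sink.

sink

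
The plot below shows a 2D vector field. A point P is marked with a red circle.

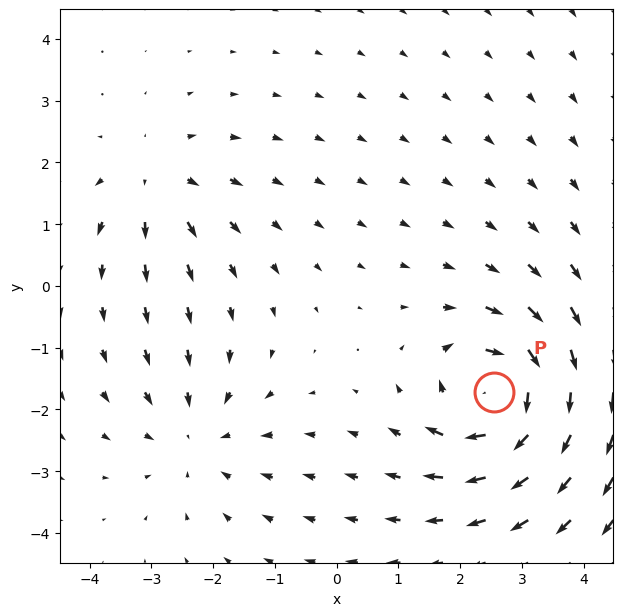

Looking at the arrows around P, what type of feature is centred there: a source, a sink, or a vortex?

At P (2.6, -1.7) the arrows circulate clockwise. Divergence ≈0, curl about -6 — near-zero divergence with nonzero curl is a vortex.

vortex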